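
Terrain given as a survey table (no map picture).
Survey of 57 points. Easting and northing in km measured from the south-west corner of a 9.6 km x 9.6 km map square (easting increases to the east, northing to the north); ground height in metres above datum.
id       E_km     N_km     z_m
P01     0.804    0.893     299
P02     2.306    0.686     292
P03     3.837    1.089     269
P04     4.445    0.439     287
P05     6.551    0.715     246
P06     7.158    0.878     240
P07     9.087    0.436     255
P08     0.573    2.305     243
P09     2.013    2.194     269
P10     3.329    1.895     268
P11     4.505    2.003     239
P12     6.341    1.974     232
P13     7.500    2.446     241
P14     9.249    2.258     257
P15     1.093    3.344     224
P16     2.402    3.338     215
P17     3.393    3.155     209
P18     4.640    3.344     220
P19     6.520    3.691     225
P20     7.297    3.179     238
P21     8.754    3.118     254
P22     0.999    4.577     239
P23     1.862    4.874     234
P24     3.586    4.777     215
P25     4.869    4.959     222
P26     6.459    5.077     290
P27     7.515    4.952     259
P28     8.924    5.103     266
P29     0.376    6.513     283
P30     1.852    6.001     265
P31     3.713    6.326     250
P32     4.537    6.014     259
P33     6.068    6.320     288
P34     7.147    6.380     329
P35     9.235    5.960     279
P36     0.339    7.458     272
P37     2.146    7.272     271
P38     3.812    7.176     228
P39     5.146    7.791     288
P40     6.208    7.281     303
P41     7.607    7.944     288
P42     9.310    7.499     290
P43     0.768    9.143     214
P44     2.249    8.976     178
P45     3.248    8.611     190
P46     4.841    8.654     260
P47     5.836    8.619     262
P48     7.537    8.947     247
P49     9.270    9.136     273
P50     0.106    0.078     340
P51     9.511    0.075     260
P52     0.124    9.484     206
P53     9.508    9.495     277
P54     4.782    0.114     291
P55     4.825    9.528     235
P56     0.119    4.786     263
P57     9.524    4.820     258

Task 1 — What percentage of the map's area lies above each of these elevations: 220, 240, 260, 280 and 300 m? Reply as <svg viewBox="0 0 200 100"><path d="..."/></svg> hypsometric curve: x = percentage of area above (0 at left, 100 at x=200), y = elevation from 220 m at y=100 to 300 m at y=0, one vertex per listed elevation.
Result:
<svg viewBox="0 0 200 100"><path d="M176 100l-38-25-58-25-38-25-28-25"/></svg>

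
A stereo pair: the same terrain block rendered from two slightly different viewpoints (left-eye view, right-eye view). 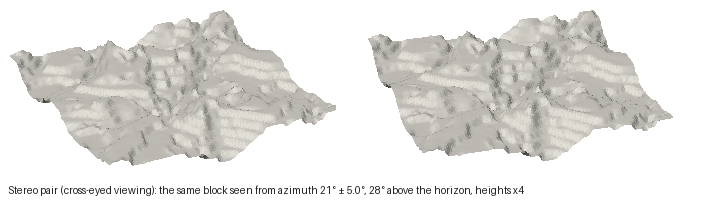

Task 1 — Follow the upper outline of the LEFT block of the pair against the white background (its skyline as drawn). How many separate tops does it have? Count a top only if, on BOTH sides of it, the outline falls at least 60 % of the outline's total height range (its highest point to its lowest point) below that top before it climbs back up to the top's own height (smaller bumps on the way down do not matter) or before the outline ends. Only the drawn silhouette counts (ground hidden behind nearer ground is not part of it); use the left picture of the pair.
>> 0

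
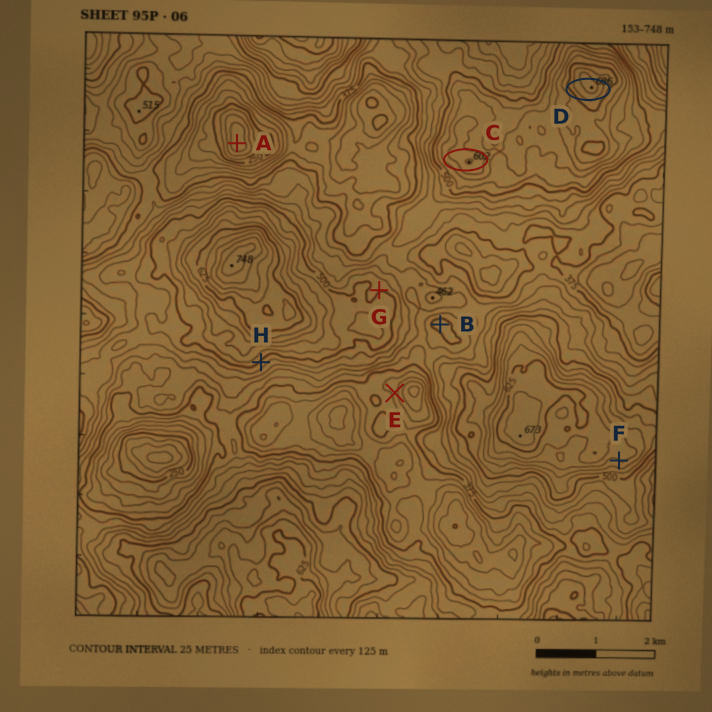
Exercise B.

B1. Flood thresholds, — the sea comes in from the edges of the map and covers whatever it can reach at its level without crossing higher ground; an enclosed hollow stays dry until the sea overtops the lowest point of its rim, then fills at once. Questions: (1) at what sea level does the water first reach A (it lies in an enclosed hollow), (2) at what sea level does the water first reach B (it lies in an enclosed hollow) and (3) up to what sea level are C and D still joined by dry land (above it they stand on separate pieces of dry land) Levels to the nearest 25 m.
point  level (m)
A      375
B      400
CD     550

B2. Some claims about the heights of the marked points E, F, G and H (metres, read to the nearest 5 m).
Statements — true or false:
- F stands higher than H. true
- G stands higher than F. false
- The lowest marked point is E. true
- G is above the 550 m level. false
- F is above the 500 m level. true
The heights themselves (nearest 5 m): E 340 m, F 575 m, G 500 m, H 490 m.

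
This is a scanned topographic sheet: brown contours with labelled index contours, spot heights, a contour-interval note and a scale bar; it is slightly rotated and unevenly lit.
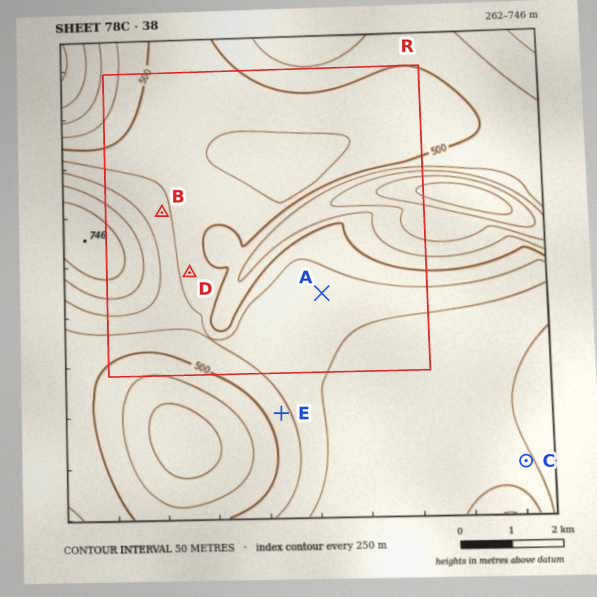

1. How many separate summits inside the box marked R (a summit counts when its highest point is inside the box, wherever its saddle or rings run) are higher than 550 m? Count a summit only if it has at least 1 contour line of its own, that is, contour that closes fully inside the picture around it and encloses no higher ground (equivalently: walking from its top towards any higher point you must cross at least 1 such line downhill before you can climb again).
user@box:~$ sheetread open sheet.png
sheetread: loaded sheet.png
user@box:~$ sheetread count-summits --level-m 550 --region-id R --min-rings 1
1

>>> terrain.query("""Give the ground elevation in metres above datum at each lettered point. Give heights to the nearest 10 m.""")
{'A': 570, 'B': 560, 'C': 640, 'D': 530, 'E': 530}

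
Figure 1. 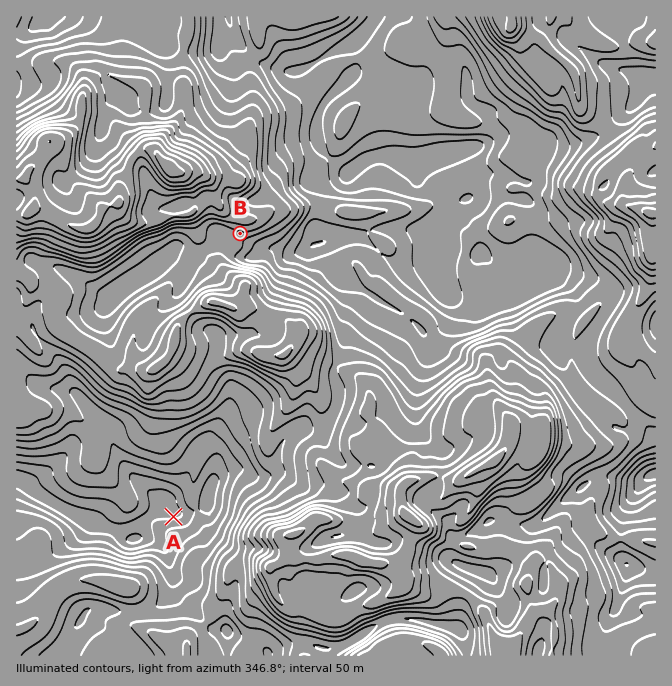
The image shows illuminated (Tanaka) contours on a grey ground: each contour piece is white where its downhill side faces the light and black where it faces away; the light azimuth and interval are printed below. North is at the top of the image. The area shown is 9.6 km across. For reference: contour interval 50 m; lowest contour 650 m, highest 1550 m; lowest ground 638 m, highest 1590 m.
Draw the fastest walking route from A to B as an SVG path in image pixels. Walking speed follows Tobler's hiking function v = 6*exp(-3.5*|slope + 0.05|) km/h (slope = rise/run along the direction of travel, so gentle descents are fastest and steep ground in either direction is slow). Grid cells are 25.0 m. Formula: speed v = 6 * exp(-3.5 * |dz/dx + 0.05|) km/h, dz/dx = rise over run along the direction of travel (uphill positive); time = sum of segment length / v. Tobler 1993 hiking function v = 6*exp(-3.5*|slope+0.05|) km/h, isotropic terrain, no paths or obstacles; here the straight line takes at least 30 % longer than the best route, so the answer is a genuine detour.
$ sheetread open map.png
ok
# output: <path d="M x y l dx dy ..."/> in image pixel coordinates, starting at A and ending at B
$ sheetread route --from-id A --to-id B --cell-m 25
<path d="M174 517l3-2 2-1 1-4 0-78 4-7 11-12 7-13 0-45-13-25 0-10 1-3 0-4-1-3 10-20 6-7 9-16 0-2 3-7 12-11 1-4 4-3 1-3 2-2 3-2"/>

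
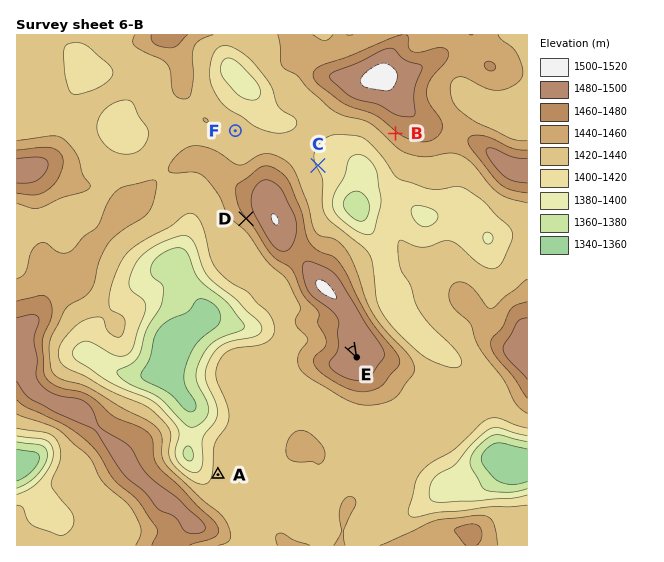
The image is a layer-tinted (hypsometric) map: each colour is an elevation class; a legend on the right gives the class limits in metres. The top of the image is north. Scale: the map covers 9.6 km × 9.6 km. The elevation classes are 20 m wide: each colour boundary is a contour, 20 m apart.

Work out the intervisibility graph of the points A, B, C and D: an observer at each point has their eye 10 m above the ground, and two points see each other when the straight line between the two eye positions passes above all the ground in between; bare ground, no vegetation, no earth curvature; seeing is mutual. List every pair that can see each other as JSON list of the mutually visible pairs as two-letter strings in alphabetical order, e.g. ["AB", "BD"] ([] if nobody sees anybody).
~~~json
["AD", "BC"]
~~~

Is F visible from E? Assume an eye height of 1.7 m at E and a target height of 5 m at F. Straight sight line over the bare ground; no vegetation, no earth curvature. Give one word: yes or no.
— no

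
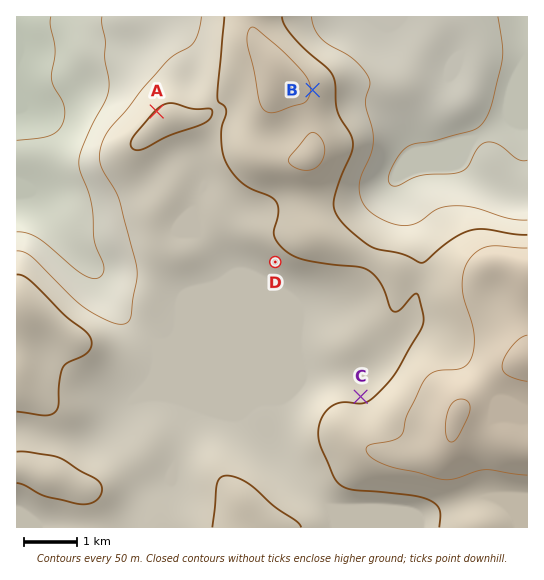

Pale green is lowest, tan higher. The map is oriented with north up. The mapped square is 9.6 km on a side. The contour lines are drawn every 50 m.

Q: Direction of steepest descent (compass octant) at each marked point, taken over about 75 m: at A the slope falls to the NW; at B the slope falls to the E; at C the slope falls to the N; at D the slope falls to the SW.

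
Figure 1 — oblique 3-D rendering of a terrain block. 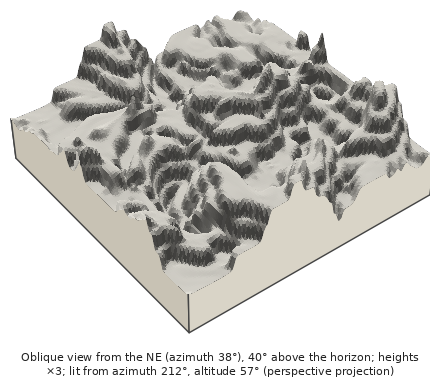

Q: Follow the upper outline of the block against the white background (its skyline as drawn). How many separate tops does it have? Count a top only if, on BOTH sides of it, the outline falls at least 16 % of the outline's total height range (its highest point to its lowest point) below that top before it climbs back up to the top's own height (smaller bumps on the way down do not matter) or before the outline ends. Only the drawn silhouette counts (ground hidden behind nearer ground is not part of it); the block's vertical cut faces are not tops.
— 2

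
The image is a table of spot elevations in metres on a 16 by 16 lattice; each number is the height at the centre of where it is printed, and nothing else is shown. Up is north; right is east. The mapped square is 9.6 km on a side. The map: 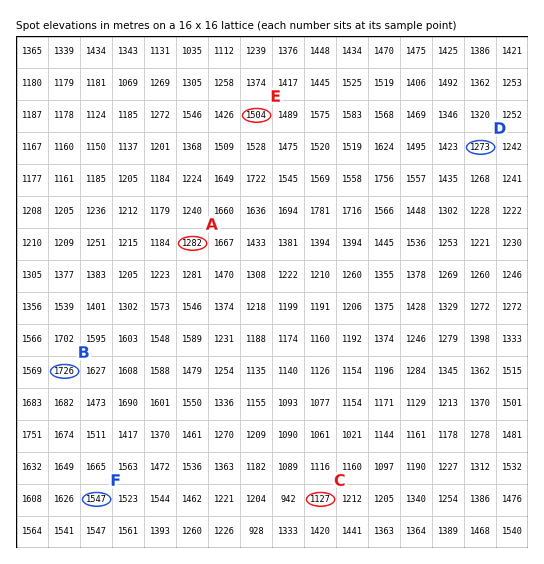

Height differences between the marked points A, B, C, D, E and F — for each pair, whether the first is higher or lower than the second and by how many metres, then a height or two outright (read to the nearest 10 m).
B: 600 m higher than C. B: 460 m higher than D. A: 450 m lower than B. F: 420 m higher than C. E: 370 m higher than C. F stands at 1550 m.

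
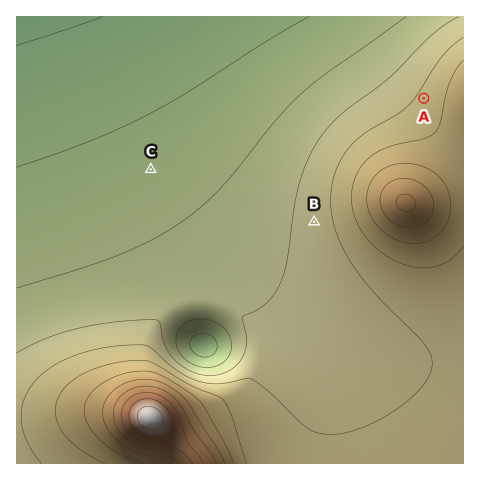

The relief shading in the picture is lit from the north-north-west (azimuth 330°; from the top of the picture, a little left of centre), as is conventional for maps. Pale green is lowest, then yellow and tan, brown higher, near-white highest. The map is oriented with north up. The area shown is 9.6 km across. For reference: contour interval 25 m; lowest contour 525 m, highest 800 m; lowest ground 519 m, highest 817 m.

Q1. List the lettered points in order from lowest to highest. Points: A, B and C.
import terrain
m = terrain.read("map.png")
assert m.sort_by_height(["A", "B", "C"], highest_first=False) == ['C', 'B', 'A']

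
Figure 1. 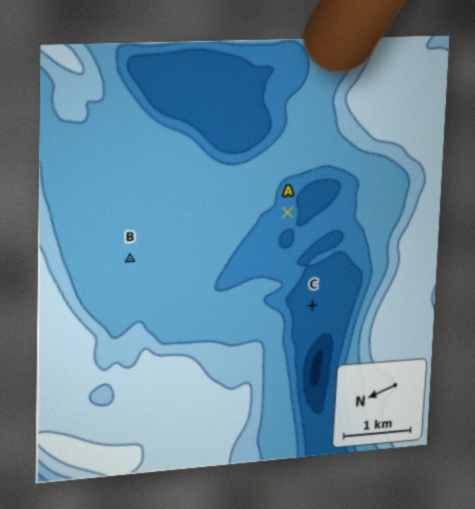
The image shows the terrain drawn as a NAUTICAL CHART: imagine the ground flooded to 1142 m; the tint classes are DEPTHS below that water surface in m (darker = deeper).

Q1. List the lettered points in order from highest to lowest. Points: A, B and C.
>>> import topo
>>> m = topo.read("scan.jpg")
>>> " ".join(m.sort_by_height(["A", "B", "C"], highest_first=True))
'B A C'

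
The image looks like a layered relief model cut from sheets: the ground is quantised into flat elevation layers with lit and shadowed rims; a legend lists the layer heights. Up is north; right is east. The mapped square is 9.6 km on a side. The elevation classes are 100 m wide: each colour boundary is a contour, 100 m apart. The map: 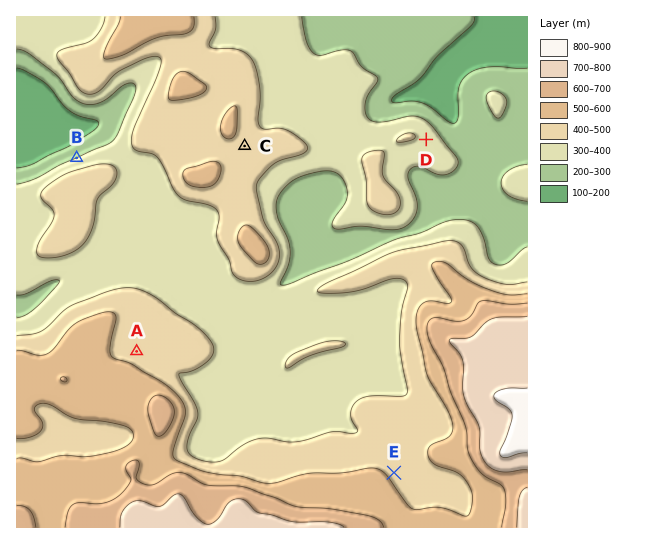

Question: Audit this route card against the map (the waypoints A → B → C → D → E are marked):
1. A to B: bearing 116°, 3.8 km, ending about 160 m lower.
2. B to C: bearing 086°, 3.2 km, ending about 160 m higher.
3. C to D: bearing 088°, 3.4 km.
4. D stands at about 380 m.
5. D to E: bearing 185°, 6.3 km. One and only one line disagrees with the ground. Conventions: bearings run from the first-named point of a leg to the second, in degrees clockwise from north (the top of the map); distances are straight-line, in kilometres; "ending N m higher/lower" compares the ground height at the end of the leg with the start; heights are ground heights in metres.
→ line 1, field bearing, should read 343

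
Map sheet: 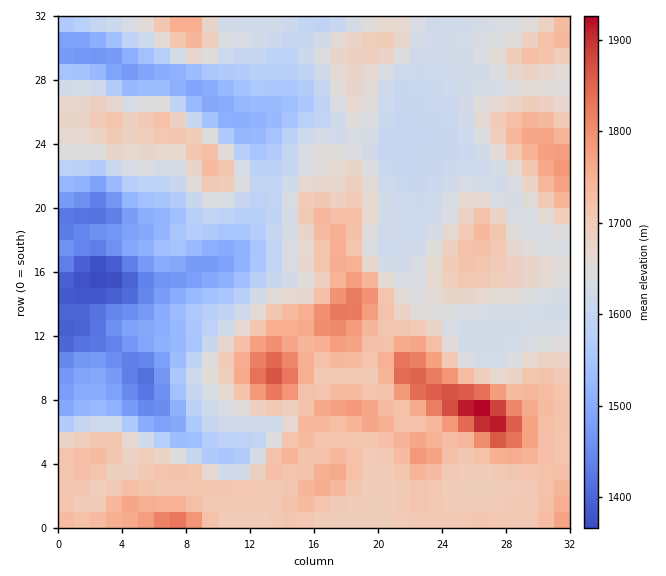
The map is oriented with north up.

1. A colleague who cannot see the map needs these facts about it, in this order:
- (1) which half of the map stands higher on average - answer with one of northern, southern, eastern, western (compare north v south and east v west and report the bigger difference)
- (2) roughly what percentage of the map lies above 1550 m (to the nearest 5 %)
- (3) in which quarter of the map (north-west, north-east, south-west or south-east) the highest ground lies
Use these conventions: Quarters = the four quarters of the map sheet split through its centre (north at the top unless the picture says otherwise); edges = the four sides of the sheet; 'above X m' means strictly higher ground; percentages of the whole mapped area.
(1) The eastern half stands higher on average than the western half.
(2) Ground above 1550 m makes up about 85 % of the sheet.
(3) Look to the south-east quarter for the highest ground.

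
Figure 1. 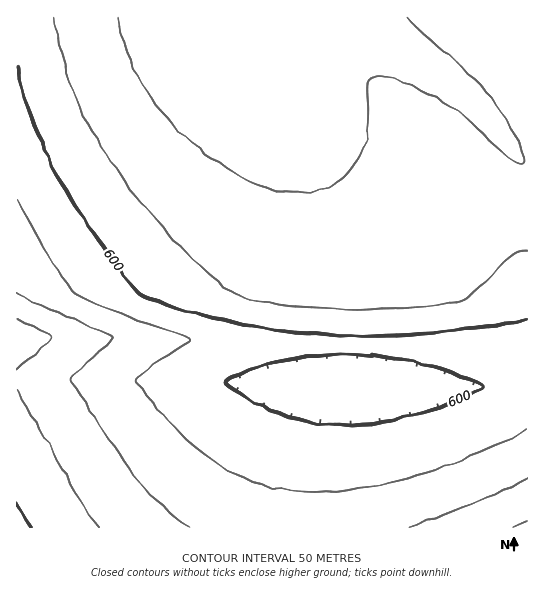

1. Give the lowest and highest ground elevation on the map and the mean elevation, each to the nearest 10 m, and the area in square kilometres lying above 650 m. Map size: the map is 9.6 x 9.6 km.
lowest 470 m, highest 810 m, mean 580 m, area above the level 19.9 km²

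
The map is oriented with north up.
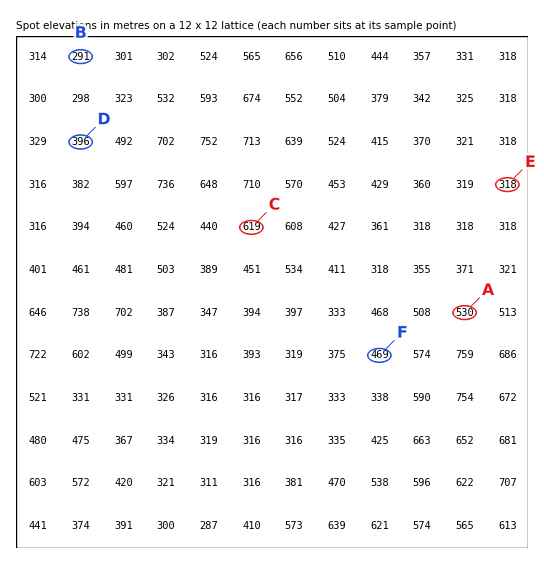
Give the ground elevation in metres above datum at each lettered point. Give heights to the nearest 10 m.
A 530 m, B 290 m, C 620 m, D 400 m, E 320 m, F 470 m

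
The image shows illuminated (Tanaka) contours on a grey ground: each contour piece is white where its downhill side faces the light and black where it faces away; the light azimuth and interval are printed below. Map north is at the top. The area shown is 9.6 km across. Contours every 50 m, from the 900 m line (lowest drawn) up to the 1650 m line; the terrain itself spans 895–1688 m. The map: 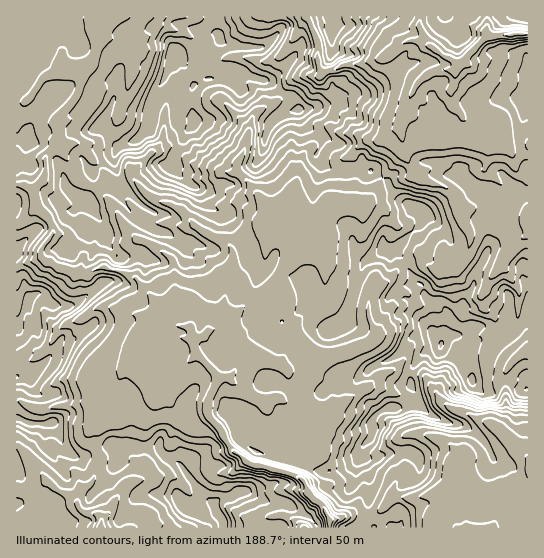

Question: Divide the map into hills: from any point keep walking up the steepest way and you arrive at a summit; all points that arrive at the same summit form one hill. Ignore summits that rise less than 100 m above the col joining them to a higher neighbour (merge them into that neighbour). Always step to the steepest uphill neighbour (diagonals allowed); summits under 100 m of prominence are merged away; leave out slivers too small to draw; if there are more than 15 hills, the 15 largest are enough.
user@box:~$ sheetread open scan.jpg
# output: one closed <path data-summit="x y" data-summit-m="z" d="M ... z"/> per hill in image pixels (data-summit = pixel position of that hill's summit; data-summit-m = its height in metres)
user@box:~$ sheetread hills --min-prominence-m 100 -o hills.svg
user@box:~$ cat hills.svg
<path data-summit="174 53" data-summit-m="1687" d="M486 16l-65 0-1 13 6 15-13-4-7 1-23 18-12 1-9 4-15 0-21 8-4 0-3-6-2-27-11-23-290 1 0 166 17 7 4 19 12 10 3 6 1 8-10 14-2 10 18 11 16 5 12 2 11-7 7-1 31 11 39 48-5 3-11 0-16 4-6 5 0 4 13 10 9 13 10 8 17-9 9-9 12 8 12 15-11 23 0 14 13 15 11 20 15 13 47 12 11 8 2 6 8-5 14 0 4-6-1-13-9-8-13-2-3-4 6-18-2-14-4-3-10-3-12-12-8-3 4-3 7-14 0-10-8-9 12-15 4-24 27-25 2-7 2-32-3-5-11-11-16 0 28-28 10-8 30-3 8-9 15-25 15-19 12 22 7 7 20 5 7 4 6 6 6 14 21-4 19 7 5 0 3-3 13 6 6-1 0-179-2-2-11 0-26 3-2-2z"/><path data-summit="441 345" data-summit-m="1555" d="M403 151l-15 19-15 25-8 9-32 4-36 35 16 0 11 11 3 5-2 32-2 7-27 25-4 24-12 15 8 9 0 10-7 14-4 3 8 3 12 12 10 3 4 3 2 14-6 18 3 4 13 2 9 8 0 16-3 3-14 0-7 6 0 3 16 14 6 13 24-7 12 3 12-3 15-16 0-10 11-16 3-14 0-22 12-2 20 6 12 6 5 6 3 6 0 24 8 28 0 18 26 1 7-17 10-11 8-4 10-1 0-280-19-6-3 3-5 0-19-7-21 4-6-14-6-6-7-4-20-5-7-7z"/><path data-summit="223 523" data-summit-m="1430" d="M137 340l-24 51-4 18-9 6-8 11 7 35-4 16-8 9 14 16 1 26 156 0 4-9 16-4 8 1 11 5 6 7 4 0 20-14-3-7-16-14-3-10-6-6-17-6-32-7-18-14-11-20-13-15 0-14 11-23-20-22-4-1-9 9-17 9z"/><path data-summit="31 297" data-summit-m="1559" d="M19 184l-3 1 0 260 11 9 22 29 28 18 3-10 12-9 7-21-7-35 8-11 9-6 4-18 22-49 8-9 16-4 11 0 5-3-40-49-30-10-7 1-11 7-5 0-23-7-13-7-5-4 0-7 12-17-1-8-3-6-12-10-4-19z"/><path data-summit="331 31" data-summit-m="1439" d="M419 16l-112 0 0 2 10 21 2 27 3 6 4 0 21-8 15 0 9-4 12-1 23-18 7-1 13 4-6-15z"/><path data-summit="526 17" data-summit-m="1124" d="M527 16l-40 0 0 18 2 2 26-3 12 2z"/>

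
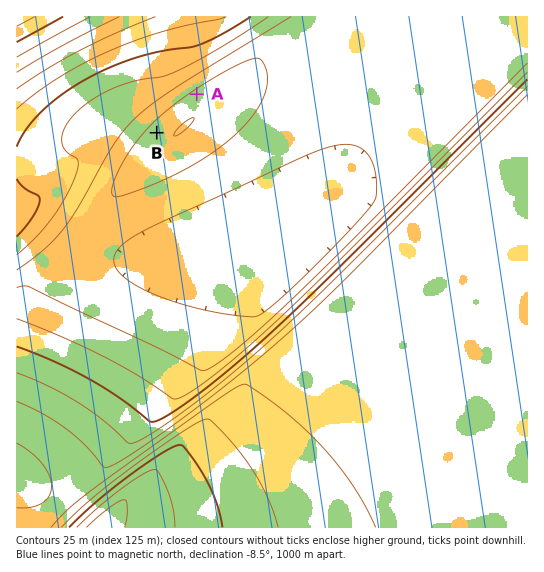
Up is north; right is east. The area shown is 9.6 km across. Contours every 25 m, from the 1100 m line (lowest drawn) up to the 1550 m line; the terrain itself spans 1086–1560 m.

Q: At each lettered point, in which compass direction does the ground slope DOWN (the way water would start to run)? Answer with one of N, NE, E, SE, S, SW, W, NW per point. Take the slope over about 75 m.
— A NW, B NW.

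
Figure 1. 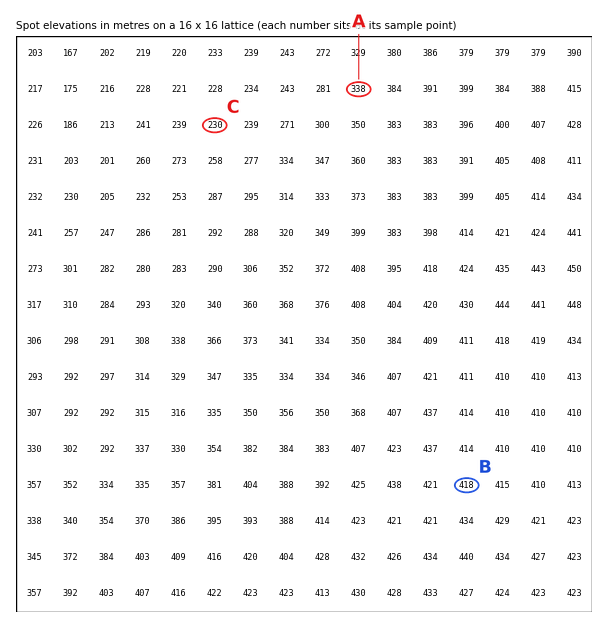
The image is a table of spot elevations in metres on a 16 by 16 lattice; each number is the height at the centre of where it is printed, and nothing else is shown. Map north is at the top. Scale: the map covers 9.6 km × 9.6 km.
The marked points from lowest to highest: C A B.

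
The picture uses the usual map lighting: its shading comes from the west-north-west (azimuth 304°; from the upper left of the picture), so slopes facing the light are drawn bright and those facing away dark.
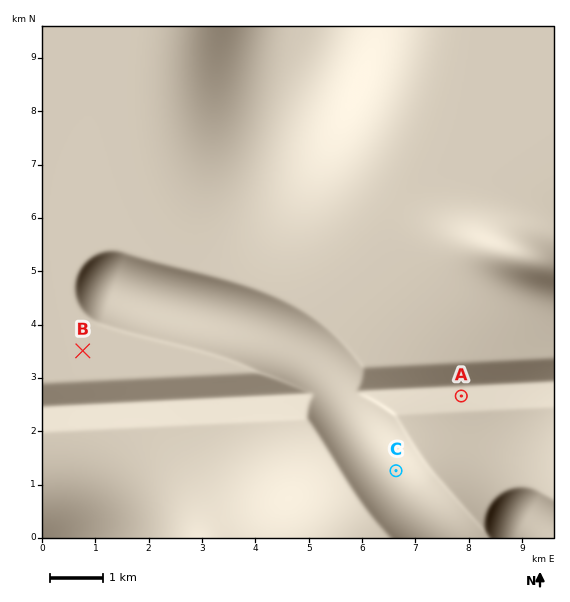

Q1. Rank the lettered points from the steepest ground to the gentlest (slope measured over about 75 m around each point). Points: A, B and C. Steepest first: A C B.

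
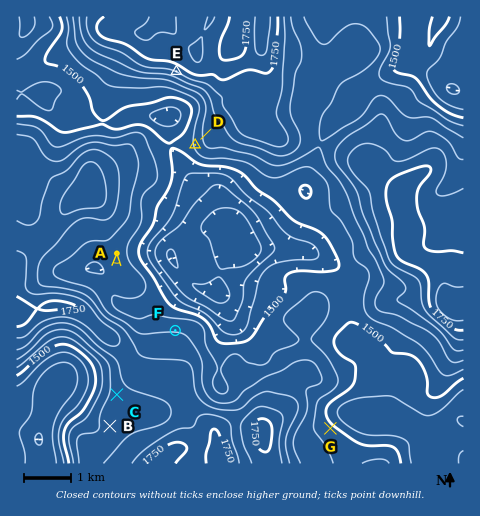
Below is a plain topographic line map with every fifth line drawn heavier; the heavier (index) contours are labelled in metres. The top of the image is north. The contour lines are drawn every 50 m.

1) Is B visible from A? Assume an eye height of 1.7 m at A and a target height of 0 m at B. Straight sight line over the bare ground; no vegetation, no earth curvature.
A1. no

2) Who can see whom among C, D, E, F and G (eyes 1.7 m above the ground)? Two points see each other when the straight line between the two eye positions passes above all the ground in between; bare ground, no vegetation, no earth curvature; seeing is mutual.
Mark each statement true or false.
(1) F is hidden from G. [true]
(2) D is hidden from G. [true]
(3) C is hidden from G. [true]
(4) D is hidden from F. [false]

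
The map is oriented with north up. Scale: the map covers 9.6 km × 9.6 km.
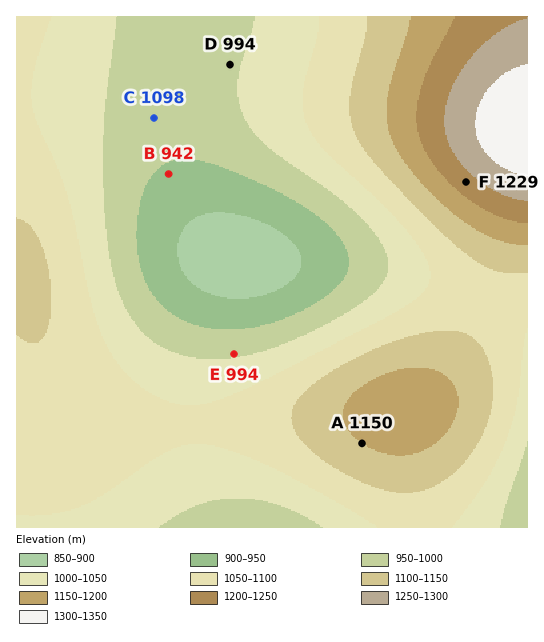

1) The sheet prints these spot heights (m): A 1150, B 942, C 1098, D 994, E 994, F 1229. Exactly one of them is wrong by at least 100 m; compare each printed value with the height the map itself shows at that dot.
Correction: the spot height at C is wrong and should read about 973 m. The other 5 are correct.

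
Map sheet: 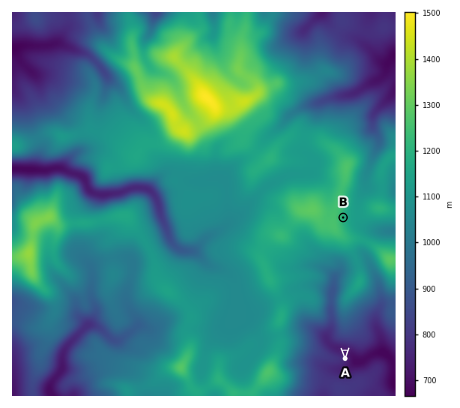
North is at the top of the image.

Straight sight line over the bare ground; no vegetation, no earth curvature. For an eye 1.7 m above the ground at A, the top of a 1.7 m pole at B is hidden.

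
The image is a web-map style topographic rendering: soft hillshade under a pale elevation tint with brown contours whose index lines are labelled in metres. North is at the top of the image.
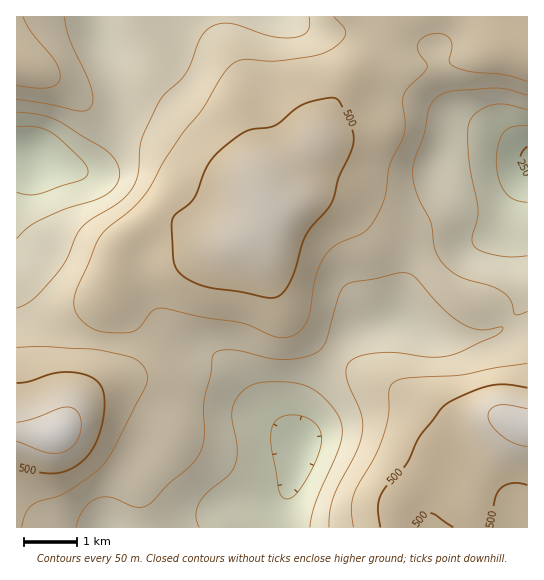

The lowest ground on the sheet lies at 240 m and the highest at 570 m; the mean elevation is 430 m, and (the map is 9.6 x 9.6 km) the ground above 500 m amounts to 15.8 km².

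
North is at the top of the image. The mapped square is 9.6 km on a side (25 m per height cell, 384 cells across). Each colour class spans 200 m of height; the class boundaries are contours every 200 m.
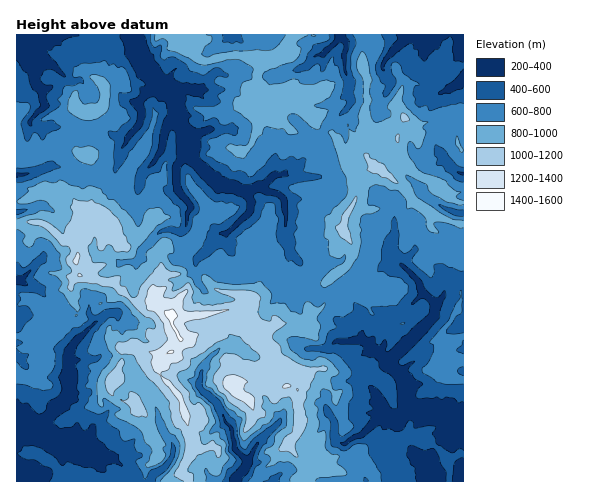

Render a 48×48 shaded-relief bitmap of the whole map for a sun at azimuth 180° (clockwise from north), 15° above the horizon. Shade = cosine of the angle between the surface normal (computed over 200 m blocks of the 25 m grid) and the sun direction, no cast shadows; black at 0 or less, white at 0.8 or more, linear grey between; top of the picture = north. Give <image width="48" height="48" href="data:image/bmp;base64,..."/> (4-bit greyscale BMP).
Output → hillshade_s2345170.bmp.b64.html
<image width="48" height="48" href="data:image/bmp;base64,Qk32BAAAAAAAAHYAAAAoAAAAMAAAADAAAAABAAQAAAAAAIAEAAATCwAAEwsAABAAAAAAAAAAAAAAABEREQAiIiIAMzMzAERERABVVVUAZmZmAHd3dwCIiIgAmZmZAKqqqgC7u7sAzMzMAN3d3QDu7u4A////AHiGQQAAIGzwBTKdvgCfgVztt2siREM3ZnmHIAAAAmf7AGasuyBO2IeYZpcTRDJYZ2hzAAAkRmSNIIrKYcAZ/nIwAFETREeXNiEAESWJq4hzglhSAPkBnFMgAAA0VoqTAQADd2iJrLqgyXQACv8gApYQJwABJYdSIERGvKqJu9xR3JZwCJ/zALcSvXEAACATQ3ilOLzZrNs4m3dgal/tImQQtFcQIAABRprYAEntqqYrZwAA/rp95UIotEVWpBRFeby8kAKe2FJalgAN3sNu+3V9l3VapHzczMy9pDRLxiKbsACN3FOq3GirFESbVGje7bqXRUQ0djXLUAOpcgJTRCmpI0i1BYitykRWVUIABVjMV50RAAASAAKIU1lQCYmahhNYdlMABHiL3a1gAAA0IAAAABAAOII0RlZVV0VjR6gRm77iAARWAAAAAAAHgTQiRIdmnEJ4UDAAGsvLRHhzAFpQABOKxQEzNDVWzcAEAAABRTR7u5h0XO+5l1nLzWACEhIzffwAAAInoiaYiZklmoZIq7u6i8YAMkM0SMvAAou6czZ5qpYAAAFImqqHQowgSIdTNofe26rXAQAAA0MgAABJmJl3hQRhFkICa5qd/3NAADAAAAAwASAmZ4iJqlCnFAAla9/+yAAAAABBAAABAhFYiIdlVkXaVBGZVN/YIQAAIAAQAAABMxImuoYhAByphfkTRZYwAAAAAAAAAAATMiMQWYZBAK15qO4wNGIDVmAAAAABEkVEMEVUV6djKqh6q5zJpTJIzrUBVGcAAlVDEmZoqpdlfXWap2ndyFWat1oAAFhgAURDBVVnrFVniIeZZKvtU1d2YQagAAaGUAJEFEVWhyVYhoiHaiRyABh1IACalwOMxQA0QkVCI0aJiIiXQAAAIgViAAAGYwCIqzAjJEUwA4ioh6pQAIUlhgAAAAAAAFUwAkEAFUUwAJZFhpIEq3mZUQAAARAQALcAAAIAmFRBAFVHyzBttgAAAAAAA0AjFKAABLohcxEjNEe+6CmkAAAAAAIiA2ICRQAJ3v/XECRFaFvuYXcAAOxgBImGIGoAYgC+7+zMqHeHdjmTB0AAC83MiZh2QCqAUwXN3Lqs3JZnciMARwQhvSAnhkIjQAWRFDRnhFmbrLhnYjAUlGlquBAAEgERRgBmA1MAAAeZq5mXMxFWh6iJdCAAEjVWm0BHA4wwADabqGmVAxYRKJSYUlQEeKq7u4ApM4zs3JirhYqEADQABhAnQkoAOKZ5URMkRXVnfLqoeJZEQAMQMAAAAAQwAjAGMFQAJjAABGUleHeHUANAAAAAAAAUEAA1WqYARgADMRAAJER4UTRQAjVSABBXAAZxOEMlnLyEIgEQAAABQ1YgACRoYCBSAzQAAABKuu/4YyRVIAAABIYAcAAUdwIgVyAAAAON3N7u2oiauVAABGNDAAAiNRRGYhAAIAWq/9pnZkM0m6cAAgB5ABESQTRDAAAAMDbLzqhQAAAAE2vYAgBIMAESQ0UgAAAAEEa+maqVAAQxAl39BDAVkAERNA=="/>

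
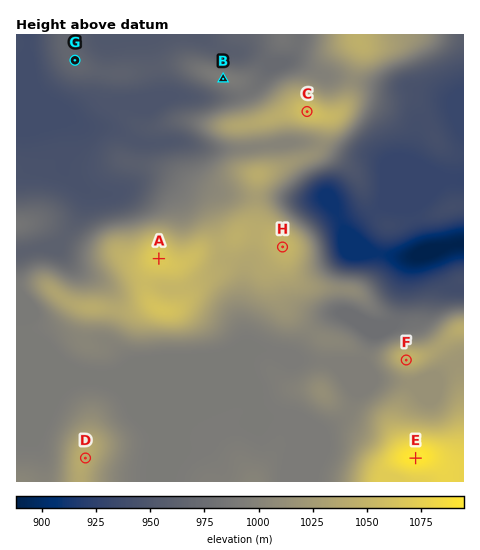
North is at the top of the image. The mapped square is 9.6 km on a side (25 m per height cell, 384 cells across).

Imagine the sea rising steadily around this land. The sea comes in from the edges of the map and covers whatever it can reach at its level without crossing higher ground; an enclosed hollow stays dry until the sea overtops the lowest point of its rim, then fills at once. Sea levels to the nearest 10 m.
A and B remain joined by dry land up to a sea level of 980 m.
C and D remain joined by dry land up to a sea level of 990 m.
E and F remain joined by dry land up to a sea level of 1020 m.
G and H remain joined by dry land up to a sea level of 960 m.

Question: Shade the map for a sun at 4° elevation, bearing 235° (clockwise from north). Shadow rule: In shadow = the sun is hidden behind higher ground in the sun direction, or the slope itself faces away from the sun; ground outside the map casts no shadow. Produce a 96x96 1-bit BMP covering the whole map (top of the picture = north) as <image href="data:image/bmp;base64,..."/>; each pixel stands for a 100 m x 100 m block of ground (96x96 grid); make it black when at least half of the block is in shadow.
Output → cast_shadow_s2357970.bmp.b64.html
<image width="96" height="96" href="data:image/bmp;base64,Qk2+BAAAAAAAAD4AAAAoAAAAYAAAAGAAAAABAAEAAAAAAIAEAAATCwAAEwsAAAIAAAAAAAAA////AAAAAAAAAAAAAAAAAAAAAAAAAAAAAAAAAAAAAAAAAAAAAAAAAAAAAAAAAAAAAAAAAAAAAAAAAAAAAAAAAAAAAAAAAAAAAAAAAAAAAAAAAAAAAAAAAAAAAAAAAAAAAAAAAAAAAAAAAAAAAAAAAAAAAAAAAAAAAAAAAAAAAAAAAAAAAAAAAAAAAAAAAAAAAAAAAAAAAAAAAAAAAAAAAAAAAAAAAAAAAAAAAAAAAAAAAAAAAAAAAAAAAAAAAAAAAAAAAAAAAAAAAAAAAAAAAAAAAAAAAAAAAAAAAAAAAAAAAAAAAAAAAAAAAAAAAAAAAAAAAAAAAAAAAAAAAAAAAAAAAAAAAAAAAAAAAAAAAAAAAAAAAAAAAAAAAAAAAAAAAAAAAAAAAAAAAAAAAAAAAAAAAAAAAAAAAAAAAAAAAAAAAAAAAAAAAAAAAAAAAAAAAAAAAAAAAAAAAAAAAAAAAAAAHgAAAAAAAAAAAAAAHwAAAAAAAAAAAAAAHwAAAAAAAAAAAADgDwAAAAAAAAAAAAHAAAAAAAAAAAAAAAAAAAAAAAAAAAAAAAAAAAAAAAAAAAAAAAAAAAMAAAAAAAAAAAAAAAMAAAAAAAAAAAADwAcAAAAAAAAAAAAH4AMAAAAAAAAAAAAP4AAAGAAAAAAAAAAf8AAAfAAAAAAAAAB/8AAA/AAAAAAAAB//+AAB/AAAAAAAAH//+AAD/AAAAAAAAf///AAD/AAAAAAAAf///gAD+AAAAAAAAf///gAD8AAAAAAAA////wAAAAAAAAAAA////wAAAAAAAAAAA////wAAAAAAwAAAB//8HgAAAAAB4AAAD//4AAAAAAAB8AAAH//wAAAAAAAD8AAAP//gAAAAAAID+AAAf//AAAAAAAAB8AAA///AAAAAAAAAAAAB///AAAAAAAAAAAAD///AAAAAAAAAAAAD///AAAAAAAAAAAAH//+AAAAAAAAAAAAD//+AAAAAAAAAAAAB//8AAAAAAAAAAAAAf/4AAAAAAAAAAAAAD/wAAAAAAAAAAAAAA/gAAAAAAAAAAAAAAAAAAAAAAAAAAAAAAAAAAAAAAAAAAAAAAAAAAAAAAAAAAAAAAAAAAAAAAAAAAAAAAAAAAAAAAAAAAAAAAAAAAAAAAAAAAAAAAAAAAAAAAAAAAAAAAAAAAAAAAAAAAAAAAAAAAAAAAAAAAAAAAAAAAAAAAAAAAAAAAAAAAAAAAAAAAAAAAAAAAAAAAAAAAAAAAAAAAAAAAAAAAAAAAADAAAAAAAAAAAAAAADgAAAAAAAAAAAAAODwAAAAAAAAAAAAAfD4AAAAAAAAAAAAA/D8AAAAAAAAAAAAB/h+AAAAAAAAAAAAB/g/AAAAAAAAAAAAB/AHgAAAAAAAAAAAAeAAAAAAAAAAAAAAAAAAAAAAAAAAAAAAAAAAAAAAAAAAABwAAAAAAAAAAAAAAAAAAAAAAAAAAAAAAAAAAAAAAAAAAAAAAAAAAAAAAAAAAAAAAAAAAAAAAAAAAAAAAAAAAAAAAAAAAAAAAAAAAAAAAAA="/>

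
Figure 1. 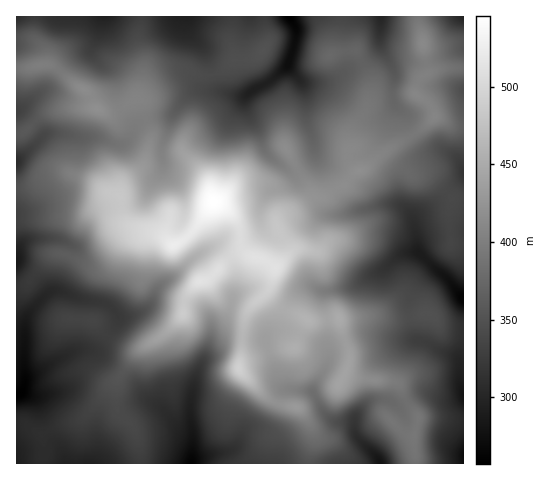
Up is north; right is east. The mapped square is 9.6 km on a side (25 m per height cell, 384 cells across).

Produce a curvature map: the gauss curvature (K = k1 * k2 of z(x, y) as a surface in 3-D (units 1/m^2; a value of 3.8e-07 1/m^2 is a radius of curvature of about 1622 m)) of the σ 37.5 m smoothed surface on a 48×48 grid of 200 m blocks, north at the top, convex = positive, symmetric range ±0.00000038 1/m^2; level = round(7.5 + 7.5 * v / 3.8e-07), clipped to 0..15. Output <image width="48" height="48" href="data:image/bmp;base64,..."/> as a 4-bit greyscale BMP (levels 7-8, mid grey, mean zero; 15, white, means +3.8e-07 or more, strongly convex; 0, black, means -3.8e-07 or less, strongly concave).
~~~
<image width="48" height="48" href="data:image/bmp;base64,Qk32BAAAAAAAAHYAAAAoAAAAMAAAADAAAAABAAQAAAAAAIAEAAATCwAAEwsAABAAAAAAAAAAAAAAABEREQAiIiIAMzMzAERERABVVVUAZmZmAHd3dwCIiIgAmZmZAKqqqgC7u7sAzMzMAN3d3QDu7u4A////AHiId3h4iHiHd5hnh3eHeHZ4h4l+eKx2d4d4d3h4iIiHh3d3eHeIiHiIdXeYZ3eId4d3iHiIh4iHd3eIh3iHd3eIp4Z3d4aZd4iHeIh3h4h3d3iIh3d3iHd2h2h3d3aYeIh3eIh3h4h3d3eIh4h3h1V5V3d5h3p2eJh3iHd3h3h3d3eId3d3eceTKfeqeI52eIeId3d3d3iIiHeHeId0WvY2qHVWh1d4d5d4eId3d4h3h4h2WIZXhklc6ml2hml3eHiIh4eIiId4d4h1N4h4h2pLqFOnaXh3iIh4iHd4dnd4d3hjf8iId5hHeHWIeHeId3d3eId4c2d3d2h0n5d4d3h4eHiIh3iId3eHeHeIhoh3iHrZpodmeId3iJiHeIh3eHeIiId4Zr2YeIh3gUh3iZeId4d4iId2d4h3h4h3ZnmXeHhXdUiId2eIdIh4iJh4h4iIiHeHeHd0J3lXd2iIeHh3h4h4d3d4d4eIiHiIiIiHXtiId3iHd4p1uleId3iJc3d4iHeHd3e6eoeXVpeHd4hm2FeId3iIdnd3d4d4mHeIhyeGeImHV3d3l3d3aHiIj4iIiHd4h4tzWEeGqnd4eHeiKpeId3eYZ3h4iHiXd3h5yq+Xh3d2eIh4eIiIeId2Z3Znh3h3d3d3pEpZdnd5uJh4eImIiIiIiZV4d3d3d4eGcBZ5Zoh3poiId4h3Z4ZXeJipl3Znh4lm+4mHZ3iHdVWZd4d3d4h6mJZ3d6p4iIhV2niHh2eIiJZ3eYeId4d4iIh3iIiJiIh3d2Z3l3eHdnh5mXd3d3d3d2d4dXdoiHh3eXZ4hWd4h3hnh2Z4d3d3d3d4dnlnd2dnh4aIeHh5h4eHd4eId4d4iIiHh3mHdml51kiIiHhpiYd4d5dniIh3iHh3iIeIiHmHlVmYl4eHeGZ4d4h4mHd3iGiHiJipiYiGepi4iYiHaIh3eId4Z5h3eEiHeEbIineIiYfYeXdod3d3d3h4Z5iHd5iHeVZ3iVZ3iHOIeXdnd2eHd4mId4iIiKeId4h3eGeIh1RneHiYd3iHd3d3d3d4d1V3d4h2eYd3emd4h3d3mIiHiId4h4d4eKd3d3h2aIeHand4mHZJuXeIiIh3h3eZd5mKZ3iId3eHWIh4mHiYmHd4iHd4h2Z4h4dXd3iHeIdniJl4h3iHd3eIiHd3eIeYdodoh4iYd4d3l3d3d3d3d3eIh3d3h4iJiHd4iIeId3iId2d4h4eYd3d3h3iHh4Z4d3eIh3d3d4iIh4d3ZriHiHd3eIiIWMiHiHeKl6p2Z4iId3d3d4l4qblnd4iIaHd3h4iHVneId3d3h3d3iHhjU0dmeHeImYiHeImHZniJh4iHd4d3iHinm2qYeHeHd3eIaoiIh4mId4iHd4d3iHiad3mah3Z2d3Znd4d3h3h4iHeIiHiHeHeJhnmYd5iGh4uHiIiHd3d4h3Z4iIeIiHeL0WiId4iYh4qXZ3mIl3eIh4h4iHeIh3h4svNnd3eId3iHd4RYiHd3d3d4h3d3d3dztnh3d3Z3eJd4mQ=="/>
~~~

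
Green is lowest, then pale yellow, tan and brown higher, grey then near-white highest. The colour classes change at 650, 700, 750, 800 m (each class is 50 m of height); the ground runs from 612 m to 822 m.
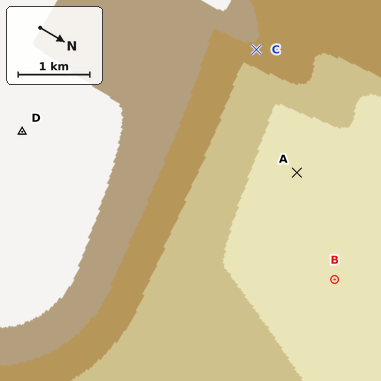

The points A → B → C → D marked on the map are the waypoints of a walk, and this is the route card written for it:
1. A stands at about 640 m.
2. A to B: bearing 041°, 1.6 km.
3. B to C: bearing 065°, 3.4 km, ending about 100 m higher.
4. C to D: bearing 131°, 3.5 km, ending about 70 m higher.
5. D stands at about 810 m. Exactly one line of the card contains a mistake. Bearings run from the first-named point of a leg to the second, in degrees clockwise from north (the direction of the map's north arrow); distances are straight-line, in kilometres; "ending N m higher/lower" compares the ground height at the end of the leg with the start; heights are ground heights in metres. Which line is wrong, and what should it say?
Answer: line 3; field bearing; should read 221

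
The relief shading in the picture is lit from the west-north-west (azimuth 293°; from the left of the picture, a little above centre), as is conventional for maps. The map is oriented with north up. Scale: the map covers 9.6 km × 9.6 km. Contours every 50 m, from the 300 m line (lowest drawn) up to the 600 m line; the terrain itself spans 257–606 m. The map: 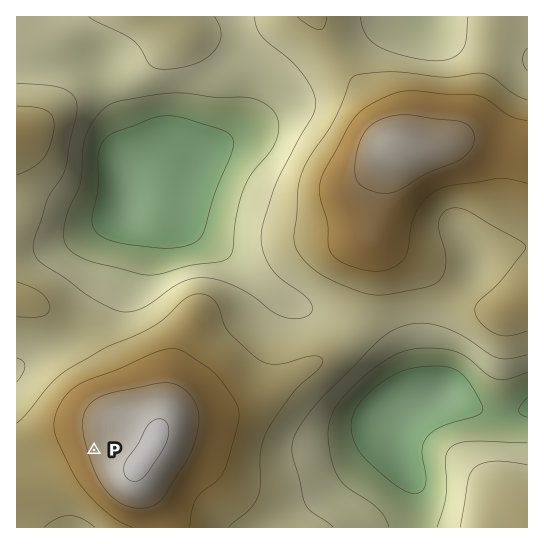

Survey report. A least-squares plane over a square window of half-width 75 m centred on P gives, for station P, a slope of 5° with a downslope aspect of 258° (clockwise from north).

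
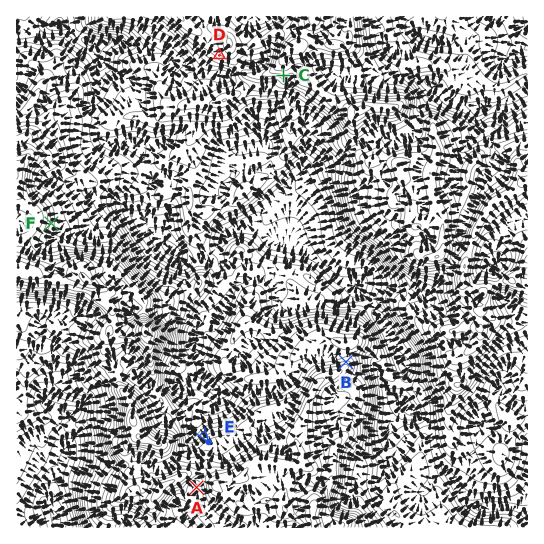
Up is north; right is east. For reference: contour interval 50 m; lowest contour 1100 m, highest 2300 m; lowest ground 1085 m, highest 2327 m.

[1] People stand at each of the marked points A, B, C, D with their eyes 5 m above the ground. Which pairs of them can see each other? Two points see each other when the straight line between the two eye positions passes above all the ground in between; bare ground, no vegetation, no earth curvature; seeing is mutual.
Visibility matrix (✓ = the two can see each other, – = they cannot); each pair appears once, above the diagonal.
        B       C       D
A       –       –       –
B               ✓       ✓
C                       –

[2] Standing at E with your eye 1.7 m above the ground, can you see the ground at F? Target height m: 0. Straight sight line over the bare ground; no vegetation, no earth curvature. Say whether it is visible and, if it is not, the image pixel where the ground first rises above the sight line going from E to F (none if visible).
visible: false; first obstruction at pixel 157 370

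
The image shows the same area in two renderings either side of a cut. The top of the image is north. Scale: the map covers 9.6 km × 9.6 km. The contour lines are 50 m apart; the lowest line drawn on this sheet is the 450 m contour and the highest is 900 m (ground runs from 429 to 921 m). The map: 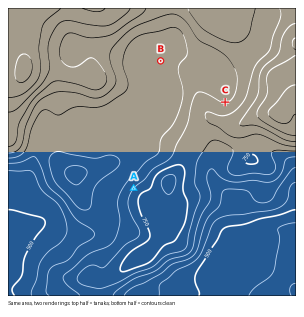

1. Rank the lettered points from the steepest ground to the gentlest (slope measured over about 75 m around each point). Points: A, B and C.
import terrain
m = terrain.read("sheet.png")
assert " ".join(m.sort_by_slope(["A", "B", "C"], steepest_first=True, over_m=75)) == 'A C B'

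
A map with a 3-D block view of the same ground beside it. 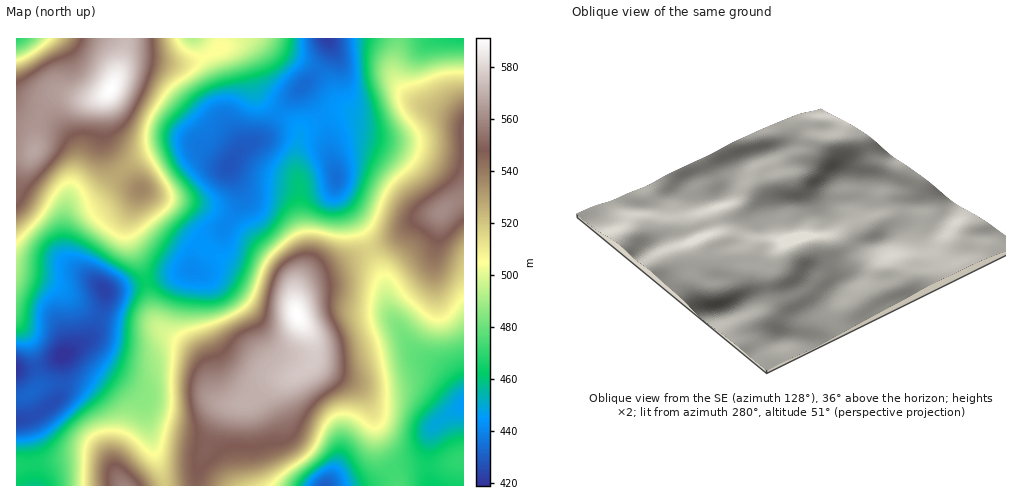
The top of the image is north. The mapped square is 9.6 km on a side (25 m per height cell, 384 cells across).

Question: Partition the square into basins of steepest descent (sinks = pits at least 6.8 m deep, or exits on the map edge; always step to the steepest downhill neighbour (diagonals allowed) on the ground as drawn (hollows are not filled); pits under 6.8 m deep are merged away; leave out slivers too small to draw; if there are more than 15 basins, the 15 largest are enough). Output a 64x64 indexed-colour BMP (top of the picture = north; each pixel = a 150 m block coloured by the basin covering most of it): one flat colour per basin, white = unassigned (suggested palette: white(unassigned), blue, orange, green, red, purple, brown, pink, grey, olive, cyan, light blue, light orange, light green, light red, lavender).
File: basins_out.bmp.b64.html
<image width="64" height="64" href="data:image/bmp;base64,Qk12CAAAAAAAAHYAAAAoAAAAQAAAAEAAAAABAAQAAAAAAAAIAAATCwAAEwsAABAAAAAAAAAA////ALR3HwAOf/8ALKAsACgn1gC9Z5QAS1aMAMJ34wB/f38AIr28AM++FwDox64AeLv/AIrfmACWmP8A1bDFABERERERERERERERERFmZmZmZmZmZmZmZmZmZjMzMzMzEREREREREREREREREWZmZmZmZmZmZmZmZmZmMzMzMzMRERERERERERERERERZmZmZmZmZmZmZmZmZmYzMzMzMxERERERERERERERERFmZmZmZmZmZmZmZmZmYzMzMzMzERERERERERERERERERZmZmZmZmZmZmZmZmYzMzMzMzMRERERERERERERERERFmZmZmZmZmZmZmZmZjMzMzMzMxERERERERERERERERERZmZmZmZmZmZmZmZmMzMzMzMzERERERERERERERERERFmZmZmZmZmZmZmZmYzMzMzMzMREREREREREREREREREWZmZmZmZmZmZmZmYzMzMzMzMxERERERERERERERERERFmZmZmZmZmZmZmZjMzMzMzMzEREREREREREREREREREWZmZmZmZmZmZmZmMzMzMzMzMRERERERERERERERERERFmZmZmZmZmZmZmYzMzMzMzMxERERERERERERERERERFEREZmZmZmZmZmYzMzMzMzMzqhERERERERERERERERFERERGZmZmZmZmYzMzMzMzMzOqoREREREREREREREREURERERmZmZmZmYzMzMzMzMzM6qhERERERERERERERERRERERERGZmZmMzMzMzMzMzMzqqERERERERERERERERRERERERERGZjMzMzMzMzMzMzOqoRERERERERERERERFERERERERERjMzMzMzMzMzMzM6qhERERERERERERERFEREREREREREMzMzMzMzMzMzMzqhERERERERERERERFEREREREREREQzMzMzMzMzMzMzOqERERERERERERERFEREREREREREQzMzMzMzMzMzMzM6ERERERERERERERRERERERERERERDMzMzMzMzMzMzMzoRERERERERERERRERERERERERERDMzMzMzMzMzMzMzMRERERERERERERREREREREREREREMzMzMzMzMzMzMzMxERERERERERERFEREREREREREREMzMzMzMzMzMzMzMzERERERERERERFEREREREREREREQzMzMzMzMzMzMzMzMREREREREREREURERERERERERERDMzMzMzMzMzMzMzMxERERERERERERRERERERERERERCMzMzMzMzMzMzMzMzERERERERERERFEREREREREREREJTMzMzMzMzMzMzMzMRERERERERERFEREREREREREQiIlUzMzMzMzMzMzMzMxEREREREREREURERERERERCIiIiJVMzMzMzMzMzMzMzERERERERERERREREREREQiIiIiIlVVUzMzMzMzMzMzMRERERERERERREREREREIiIiIiIiVVVVUzMzMzMzMzMxERERERERERFEREREREIiIiIiIiIlVVVVUzMzMzMzMzEREREREREREUREREREIiIiIiIiIlVVVVVVUzMzMzMzMREREREREREURERERCIiIiIiIiIiVVVVVVVVUzMzMzMxERERERERERRERERCIiIiIiIiIiJVVVVVVVVVMzMzMzERERERERERFERERCIiIiIiIiIiIlVVVVVVVVVVMzMzMREREREREREURERCIiIiIiIiIiIiVVVVVVVVVVVVMzMxERERERERERFERCIiIiIiIiIiIiJVVVVVVVVVVVVVMzEREREREREREURCIiIiIiIiIiIiIlVVVVVVVVVVVVVVMRERERERERERRCIiIiIiIiIiIiIiVVVVVVVVVVVVVVVRERERERERERESIiIiIiIiIiIiIiJVVVVVVVVVVVVVVVEREREREREREiIiIiIiIiIiIiIiJVVVVVVVVVVVVVVVUREREREREREiIiIiIiIiIiIiIiIlVVVVVVVVVVVVVVVREREREREREiIiIiIiIiIiIiIiIiVVVVVVVVVVVVVVVVERERERERESIiIiIiIiIiIiIiIiJVVVVVVVVVVVVVVVURERERERESIiIiIiIiIiIiIiIiIlVVVVVVVVVVVVVVVXdxERERERIiIiIiIiIiIiIiIiIiVVVVVVVVVVVVVVVVd3EREREREiIiIiIiIiIiIiIiIiJVVVVVVVVVVVVVVVV3cRERERESIiIiIiIiIiIiIiIiIiVVVVVVVVVVVVVVVXdxERERERIiIiIiIiIiIiIiIiIiRFVVVVVVVVVVVVVVd3EREREREiIiIiIiIiIiIiIiIiRERFVVVVVVVVVVVVh3dxERERESIiIiIiIiIiIiIiIkREREREREREVVVVVYiHd3ERERERIiIiIiIiIiIiIiIkRERERERERERERViIiId3dxEXdxEiIiIiIiIiIiIiIkRERERERERERERIiIiIh3d3d3d3dyIiIiIiIiIiIiIkRERERERERERERIiIiIiHd3d3d3d3ciIiIiIiIiIiIiREREREREREREREiIiIiId3d3d3d3dyIiIiIiIiIiIiJEREREREREREREiIiIiIh3d3d3d3d3ciIiIiIiIiIiJERERERERERERESIiIiIiHd3d3d3d3d5IiIpmZIiIiIkRERERERERERERIiIiIiId3d3d3d3d3mZmZmZmZIiIiREREREREREREREiIiIiIh3d3d3d3d3d5mZmZmZmZIiRERERERERERERESIiIiIiHd3d3d3d3d3mZmZmZmZlEREREREREREREREREiIiIiI"/>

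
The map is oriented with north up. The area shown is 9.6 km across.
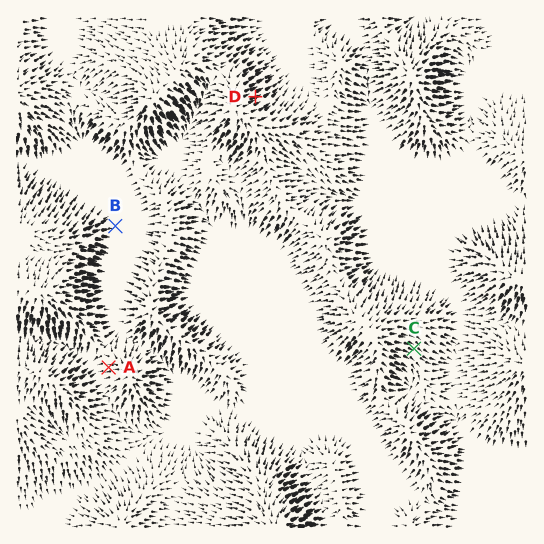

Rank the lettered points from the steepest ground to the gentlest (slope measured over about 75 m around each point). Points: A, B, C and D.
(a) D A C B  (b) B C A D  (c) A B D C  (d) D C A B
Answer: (a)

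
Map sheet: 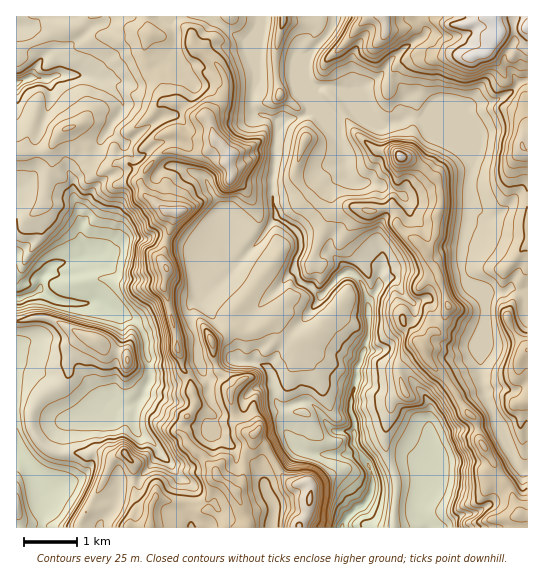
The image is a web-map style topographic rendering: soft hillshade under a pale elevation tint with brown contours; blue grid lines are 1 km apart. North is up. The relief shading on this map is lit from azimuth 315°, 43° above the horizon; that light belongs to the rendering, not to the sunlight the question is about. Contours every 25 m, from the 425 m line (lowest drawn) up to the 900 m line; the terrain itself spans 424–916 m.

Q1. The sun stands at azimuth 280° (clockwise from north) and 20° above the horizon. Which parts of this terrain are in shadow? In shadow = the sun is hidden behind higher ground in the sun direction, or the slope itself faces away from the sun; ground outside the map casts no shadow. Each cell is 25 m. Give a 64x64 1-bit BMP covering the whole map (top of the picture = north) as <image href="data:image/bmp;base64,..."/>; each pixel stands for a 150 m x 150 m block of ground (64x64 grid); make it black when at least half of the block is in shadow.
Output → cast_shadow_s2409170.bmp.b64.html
<image width="64" height="64" href="data:image/bmp;base64,Qk0+AgAAAAAAAD4AAAAoAAAAQAAAAEAAAAABAAEAAAAAAAACAAATCwAAEwsAAAIAAAAAAAAA////AAAAAAAAAAAAB+AAAAAAAAAH8AAAAAAAAAfwAACAAAAAB/gAAAAAAAAH+AAAAAAAAAf4AAAAAAAAB4gAAAAAAABAEAAEAACAAHAAAAwAAgAA8AAAGAAAAADgQAAYAAAAAeAAABAAAAAB4AAAMAAAAAHAQAAwAAAAA4BAAAAAAAADgEAAAAAAAAMAQAAAAAAAAQBAAAAAAAADAGAAAAAAAAIAYAAAAAOAAAAgAAAAA4RgACAAAAADBGAAAAAAAAEMQAAQAAAAAAwAABAAAAAADAAAEAAAAAAMAAAQAAIAAAwAABAAAAAAHAAAEAAAAAAcAAAwAwAAABwAAiADAAAADgABAAYAAAAcAAAABgAgABwAIAAGAAAAGAAgAAAAAAAYAAAABgAAABwAAAAGAAAADgAAAAYAAAAPAAAABwAAAAeAAAAHAAAAAQAAAAMAAAAAAAAAAwAAAAAQAAACAAAAAB4AAAIAAAAADwAAAAAAAAAHgAAAAAAAAAOAAAAAAAAAA4AAAAAAAAABgAAAAAAAAAEAAAAAAAAAQAAAAAAAAAAAAAAAAAAAABAAAAAAAAAAEAAAAAAAAAAQYAAAAAAAABAAAAAAAAAAAAAAAAAAAAAAAAAAAAAAAAAAAAAAAAAAAAAAAAgAAAAAAAAABAAAAAAAAAAEAAAAAAAAAAAAAAAAAAAAAA=="/>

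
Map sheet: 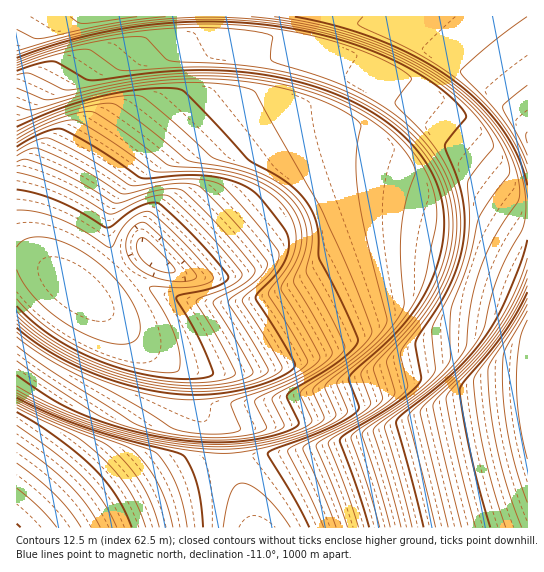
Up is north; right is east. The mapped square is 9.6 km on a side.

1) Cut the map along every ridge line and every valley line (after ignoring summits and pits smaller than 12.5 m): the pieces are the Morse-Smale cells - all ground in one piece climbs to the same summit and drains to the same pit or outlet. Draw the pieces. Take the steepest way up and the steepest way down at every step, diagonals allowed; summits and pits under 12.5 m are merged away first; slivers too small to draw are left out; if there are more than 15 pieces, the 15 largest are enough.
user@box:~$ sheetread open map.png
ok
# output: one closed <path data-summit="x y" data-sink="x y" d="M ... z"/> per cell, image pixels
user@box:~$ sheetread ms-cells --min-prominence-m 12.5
<path data-summit="527 383" data-sink="75 289" d="M417 247l-36 0-23 5-37 17-38 22-37 10-47 2-26-6-28-12-19-14-3 0-24 21-9 4-6-1 74 62 16 10 16 4 5 3 1 32 17 19 12 3 3 3 2 28 55-6 52-9 109-29 44-7 37-3 1-122-33-15-29-11z"/><path data-summit="527 137" data-sink="151 257" d="M267 43l-29 0-28 9-6 6-1 32-42 44-44 59-9 22 0 23 8 20 9 11 14-12 10-4 8 8 16 10 12 4 9 0 81-68 26-27 25-12 17-4 26 0 14 3 32 12 10 0 29-15 7 0 57 43 10 0-1-19-12 1-6-4-60-49-47-33-80-43-27-11z"/><path data-summit="17 527" data-sink="75 289" d="M25 259l-9 0 1 269 64 0 100-53 21-10 27-7-1-27-3-3-12-3-17-19 0-25-3-9-19-5-16-10-95-78-20-14z"/><path data-summit="527 137" data-sink="75 289" d="M527 16l-317 0-2 18-15 7-21 16 0 33-48 61-41 64-15 28-7 19 2 15 16 15 11 4 9-4 26-22-9-12-8-20 0-23 3-9 6-13 28-39 32-39 26-25 1-32 11-9 23-6 29 0 19 4 27 9 30 15 52 28 27 17 91 72 14 0z"/><path data-summit="110 17" data-sink="75 289" d="M209 16l-193 1 1 242 21 4 24 16 2-1-3-4 0-12 16-37 47-74 47-58 1-36 21-16 15-7z"/><path data-summit="527 383" data-sink="151 257" d="M461 164l-7 0-29 15-10 0-22-10-24-5-26 0-17 4-25 12-26 27-81 68-9 0-12-4-16-10-8-8-10 4-14 13 20 15 28 12 26 6 38 0 28-6 18-6 38-22 37-17 23-5 36 0 49 10 61 26 1-74-10-2z"/><path data-summit="527 383" data-sink="151 257" d="M527 405l-37 3-44 7-109 29-52 9-55 6-1 3 15 35 10 31 273 0z"/><path data-summit="17 527" data-sink="151 257" d="M229 459l-15 2-33 14-100 52 172 1-9-31z"/>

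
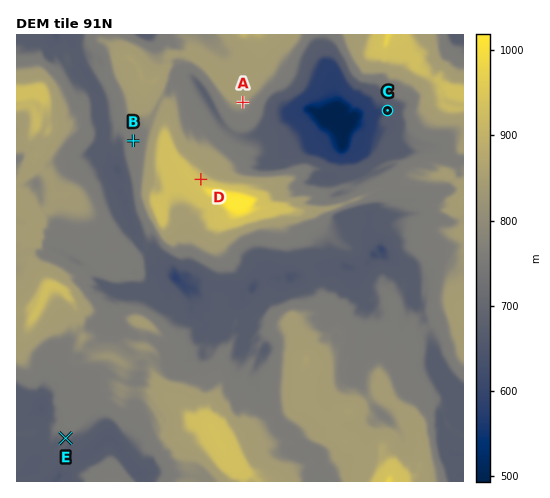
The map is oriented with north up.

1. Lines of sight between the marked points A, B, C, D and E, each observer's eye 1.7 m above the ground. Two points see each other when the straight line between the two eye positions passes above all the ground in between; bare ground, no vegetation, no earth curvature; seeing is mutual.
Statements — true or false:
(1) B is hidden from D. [true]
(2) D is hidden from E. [true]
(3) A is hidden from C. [false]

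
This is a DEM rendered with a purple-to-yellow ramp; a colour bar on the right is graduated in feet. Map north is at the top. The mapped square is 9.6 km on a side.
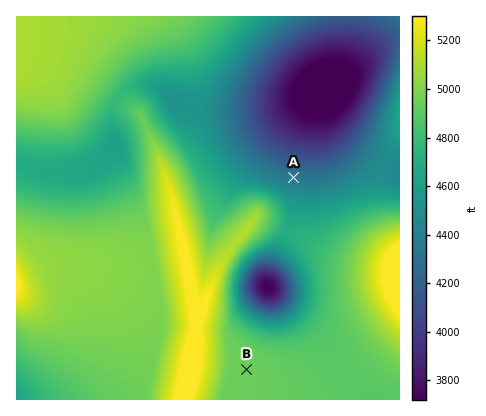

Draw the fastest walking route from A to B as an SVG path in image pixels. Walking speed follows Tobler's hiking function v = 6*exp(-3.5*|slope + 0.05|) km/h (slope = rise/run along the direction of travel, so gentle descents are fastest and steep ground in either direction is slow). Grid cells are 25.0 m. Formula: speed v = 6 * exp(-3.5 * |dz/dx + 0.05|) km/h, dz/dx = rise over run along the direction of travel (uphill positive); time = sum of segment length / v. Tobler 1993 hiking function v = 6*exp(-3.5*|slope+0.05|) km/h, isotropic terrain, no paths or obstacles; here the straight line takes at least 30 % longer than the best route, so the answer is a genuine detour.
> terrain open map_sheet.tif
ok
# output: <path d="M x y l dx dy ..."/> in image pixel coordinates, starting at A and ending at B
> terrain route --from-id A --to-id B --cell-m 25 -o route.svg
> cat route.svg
<path d="M294 178l-10 20 0 8-14 26-28 28-10 20 0 38 14 30 0 22"/>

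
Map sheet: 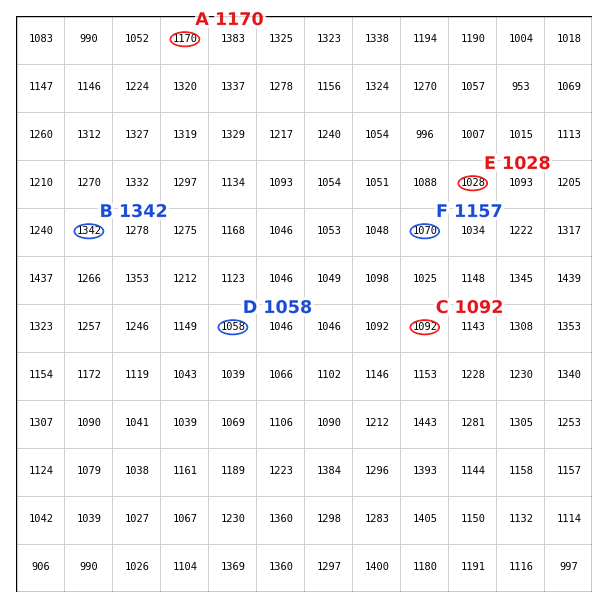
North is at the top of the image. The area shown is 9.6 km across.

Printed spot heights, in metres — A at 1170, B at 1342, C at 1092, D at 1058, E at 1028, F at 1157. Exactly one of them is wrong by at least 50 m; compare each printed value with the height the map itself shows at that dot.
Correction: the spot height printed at F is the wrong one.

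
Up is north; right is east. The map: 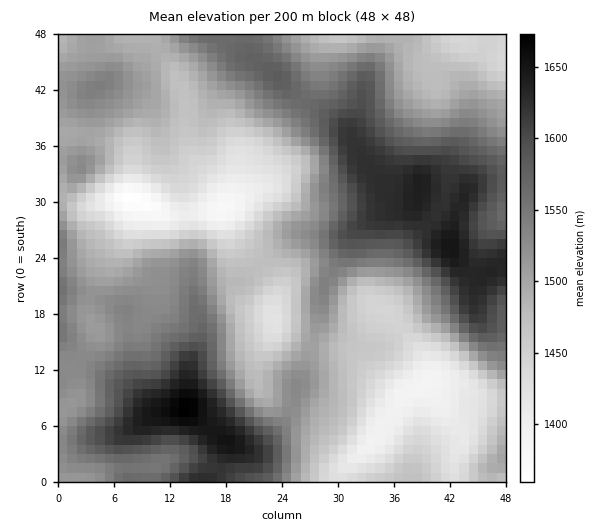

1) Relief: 1360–1675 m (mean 1515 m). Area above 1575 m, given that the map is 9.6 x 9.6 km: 20.1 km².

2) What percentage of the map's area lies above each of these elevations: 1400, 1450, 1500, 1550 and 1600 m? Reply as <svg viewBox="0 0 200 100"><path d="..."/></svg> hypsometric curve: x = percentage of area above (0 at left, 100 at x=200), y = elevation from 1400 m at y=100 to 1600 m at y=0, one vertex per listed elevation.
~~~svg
<svg viewBox="0 0 200 100"><path d="M192 100l-30-25-49-25-51-25-32-25"/></svg>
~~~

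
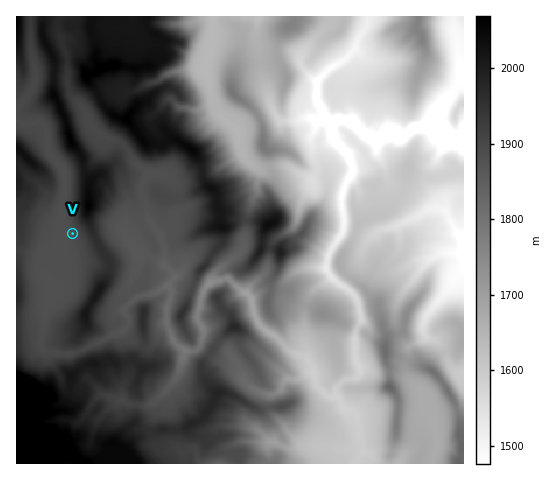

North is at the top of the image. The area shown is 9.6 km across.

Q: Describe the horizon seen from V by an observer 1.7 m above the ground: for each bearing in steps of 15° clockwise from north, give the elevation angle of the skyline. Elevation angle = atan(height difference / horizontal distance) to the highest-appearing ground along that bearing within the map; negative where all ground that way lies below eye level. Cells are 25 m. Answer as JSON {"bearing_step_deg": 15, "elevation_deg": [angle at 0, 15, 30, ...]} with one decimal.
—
{"bearing_step_deg": 15, "elevation_deg": [5.0, 9.0, 14.8, 14.3, 12.7, 11.3, 9.6, 7.6, 5.5, 3.4, 5.1, 4.2, 2.5, 4.0, 1.3, 2.8, 2.1, 1.6, 2.3, 2.6, 3.0, 3.6, 4.4, 2.1]}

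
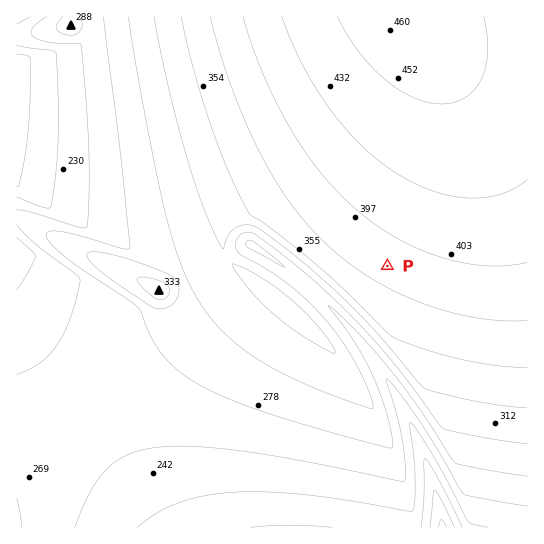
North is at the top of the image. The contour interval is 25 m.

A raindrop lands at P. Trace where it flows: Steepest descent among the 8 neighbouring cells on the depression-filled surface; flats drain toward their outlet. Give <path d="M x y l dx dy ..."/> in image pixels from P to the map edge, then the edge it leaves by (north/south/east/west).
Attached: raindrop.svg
<path d="M387 266l-48 48 0 3 24 28 0 1 8 9 16 24 2 4 6 10 19 37 0 3 7 13 1 7 3 4 2 10 3 6 0 4 4 9 1 9 3 7 0 5 3 7 1 13"/>
exit: south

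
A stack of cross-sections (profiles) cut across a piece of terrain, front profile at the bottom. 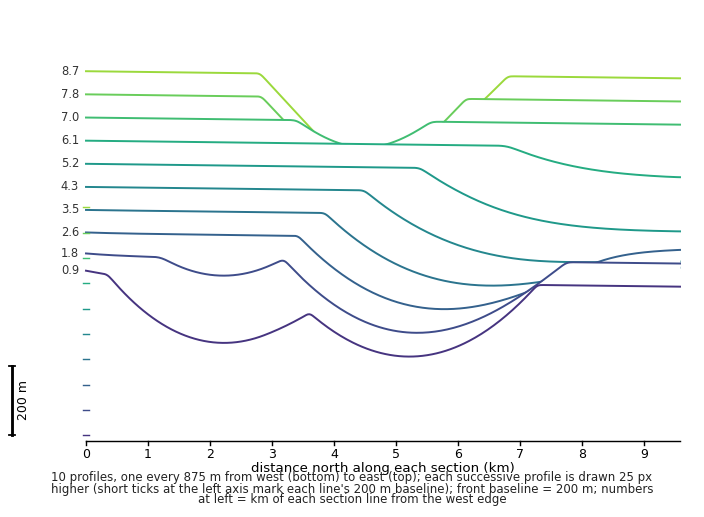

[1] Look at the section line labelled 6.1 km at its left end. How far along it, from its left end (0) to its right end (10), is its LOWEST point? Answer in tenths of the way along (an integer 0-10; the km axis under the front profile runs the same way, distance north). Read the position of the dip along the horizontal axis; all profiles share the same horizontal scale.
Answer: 10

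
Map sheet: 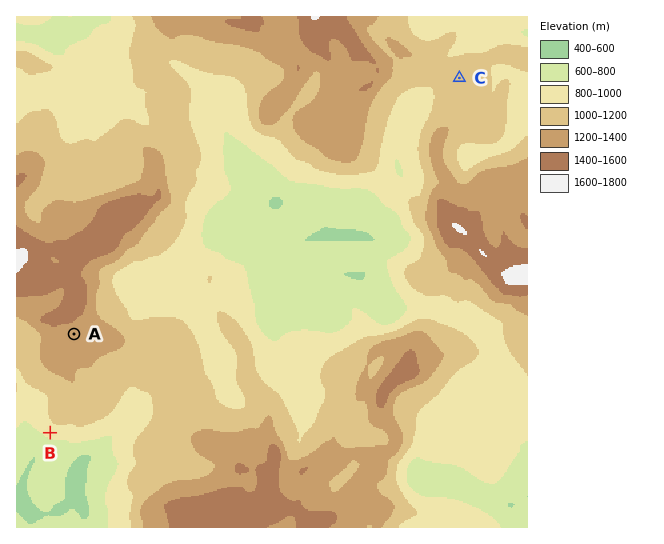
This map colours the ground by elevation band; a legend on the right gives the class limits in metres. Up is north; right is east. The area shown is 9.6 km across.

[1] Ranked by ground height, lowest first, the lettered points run B C A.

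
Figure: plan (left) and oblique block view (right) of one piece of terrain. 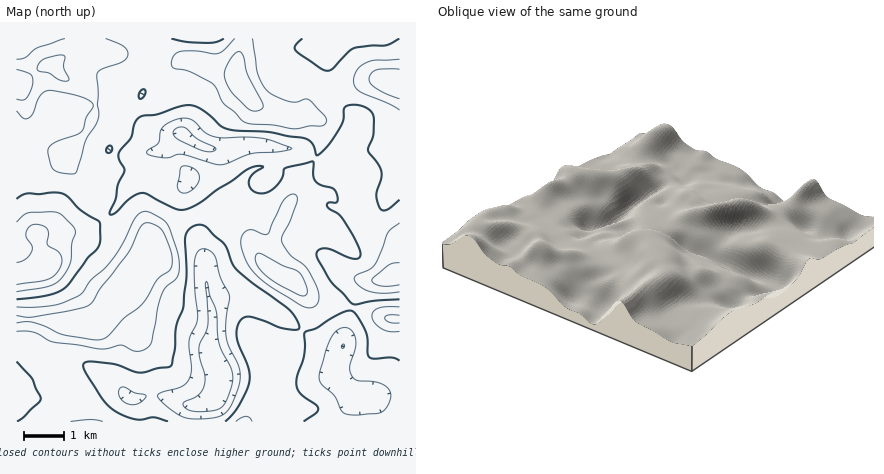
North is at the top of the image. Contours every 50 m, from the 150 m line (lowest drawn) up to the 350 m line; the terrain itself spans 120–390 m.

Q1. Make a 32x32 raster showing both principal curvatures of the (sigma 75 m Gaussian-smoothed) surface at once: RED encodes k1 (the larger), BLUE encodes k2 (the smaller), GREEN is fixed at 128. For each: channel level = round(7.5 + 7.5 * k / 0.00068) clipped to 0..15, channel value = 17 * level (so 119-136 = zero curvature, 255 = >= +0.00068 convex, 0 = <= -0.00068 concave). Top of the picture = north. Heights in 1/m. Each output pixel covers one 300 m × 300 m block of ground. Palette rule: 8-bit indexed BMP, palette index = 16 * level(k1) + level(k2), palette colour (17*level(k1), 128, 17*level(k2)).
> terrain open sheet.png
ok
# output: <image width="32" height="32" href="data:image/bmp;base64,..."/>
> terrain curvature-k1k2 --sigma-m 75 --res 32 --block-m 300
<image width="32" height="32" href="data:image/bmp;base64,Qk02CAAAAAAAADYEAAAoAAAAIAAAACAAAAABAAgAAAAAAAAEAAATCwAAEwsAAAABAAAAAAAAAIAAABGAAAAigAAAM4AAAESAAABVgAAAZoAAAHeAAACIgAAAmYAAAKqAAAC7gAAAzIAAAN2AAADugAAA/4AAAACAEQARgBEAIoARADOAEQBEgBEAVYARAGaAEQB3gBEAiIARAJmAEQCqgBEAu4ARAMyAEQDdgBEA7oARAP+AEQAAgCIAEYAiACKAIgAzgCIARIAiAFWAIgBmgCIAd4AiAIiAIgCZgCIAqoAiALuAIgDMgCIA3YAiAO6AIgD/gCIAAIAzABGAMwAigDMAM4AzAESAMwBVgDMAZoAzAHeAMwCIgDMAmYAzAKqAMwC7gDMAzIAzAN2AMwDugDMA/4AzAACARAARgEQAIoBEADOARABEgEQAVYBEAGaARAB3gEQAiIBEAJmARACqgEQAu4BEAMyARADdgEQA7oBEAP+ARAAAgFUAEYBVACKAVQAzgFUARIBVAFWAVQBmgFUAd4BVAIiAVQCZgFUAqoBVALuAVQDMgFUA3YBVAO6AVQD/gFUAAIBmABGAZgAigGYAM4BmAESAZgBVgGYAZoBmAHeAZgCIgGYAmYBmAKqAZgC7gGYAzIBmAN2AZgDugGYA/4BmAACAdwARgHcAIoB3ADOAdwBEgHcAVYB3AGaAdwB3gHcAiIB3AJmAdwCqgHcAu4B3AMyAdwDdgHcA7oB3AP+AdwAAgIgAEYCIACKAiAAzgIgARICIAFWAiABmgIgAd4CIAIiAiACZgIgAqoCIALuAiADMgIgA3YCIAO6AiAD/gIgAAICZABGAmQAigJkAM4CZAESAmQBVgJkAZoCZAHeAmQCIgJkAmYCZAKqAmQC7gJkAzICZAN2AmQDugJkA/4CZAACAqgARgKoAIoCqADOAqgBEgKoAVYCqAGaAqgB3gKoAiICqAJmAqgCqgKoAu4CqAMyAqgDdgKoA7oCqAP+AqgAAgLsAEYC7ACKAuwAzgLsARIC7AFWAuwBmgLsAd4C7AIiAuwCZgLsAqoC7ALuAuwDMgLsA3YC7AO6AuwD/gLsAAIDMABGAzAAigMwAM4DMAESAzABVgMwAZoDMAHeAzACIgMwAmYDMAKqAzAC7gMwAzIDMAN2AzADugMwA/4DMAACA3QARgN0AIoDdADOA3QBEgN0AVYDdAGaA3QB3gN0AiIDdAJmA3QCqgN0Au4DdAMyA3QDdgN0A7oDdAP+A3QAAgO4AEYDuACKA7gAzgO4ARIDuAFWA7gBmgO4Ad4DuAIiA7gCZgO4AqoDuALuA7gDMgO4A3YDuAO6A7gD/gO4AAID/ABGA/wAigP8AM4D/AESA/wBVgP8AZoD/AHeA/wCIgP8AmYD/AKqA/wC7gP8AzID/AN2A/wDugP8A/4D/AIeFc4OEhZWFhpW2udekYoODk/bmlYaIiJiopaOGloS2l4eHhoWFhbWEUnO1kWBwgFBA5uaGh4eIqLmoY1KDU5aWl4eHh4eXtmFyg5KThaamg3C25oZ3h5emlpSjc2J0hJeXiIiIh5elg5eol6i6t6aEYIP2l3eHp4V0Y6W3l5aGl4eHh4eGhIWGl5eHl8q4lINghPaWd4enl3aCtNiohpaHhoWDcnGClHSVppWWx6dicYK32JiGh5inloGA17mYl3RzpJSEhbfHo8jLp5bHhGKApui4qJeHiKe3YzC0t5WEg4OmyOj42bmFk7iXdaeWlIC32JeHh4eGlsaUUKSjs6T39vf46MfIt5d0lKeGl7mlgLbJmIiGdJOUlra0tNX7+ramlpamlrXHt6iWlYaG2IJwtbeXhoJxoua1pqa09PnIp6emhXWEhsi4uLiGZZXXcIKVlINwgJT4+bSVp8XElZaBgnO0toaXt8eouKZ1tLZwgqeGgpLo+PnIg4alkGBQYIFxUFHGloWF2LintsnnhnCDuZWi+fjX25WDhZKzpIFyqIZkUKO3hXOW17eo+seDUGOnlOf4p5WUkYSFp8rapaWopqaUtaeGdHS2x7n5kqKBpKWm+LeEpWOFhpeYqKeng4NkdYaVdJaGcpbZ6tiAlKW3lbbYlLSlZHeHiJiXhqZ0dENjdXWVpodzlOrZxZGWl4eGpaaD19iEhoeIh4eVtqellpaEl6eWhoWS5qSTpbeXh4eFhXSV+IV1d4eXdYa5yLa3p6aWpqaGhoWlloeEpceYiIeHhpTp2JWGh4eFh5iol4eXdXXZyZWHhZeGhXNSlaeYh5Z0dZXXlqaol4aHmIiHlrSVtNWWhZeWhHSWh2OUtre3p4WEhbeWg4Wmh3aXh4VklNrYlGSHl6e2x7em1ve2hcfp+OfHt9aVUpaWdoeVuKTE6/umdHanlGJylNfFcHBwcJGRgIBgs8eEg6iYlsi3lZOl1vWGdIe4l6azYoCQo5FwcHBwkoKjtZZxhpeGhrSDc3R0tsiFhpeWtYAwUrjZ5/fIt6a42LXYt4SDl4d1xraDhoaX2JeFh6e358WzxoZ1lsro9/n31+m1lWOFdHXlplNjYoLFl4aGh5iot7eWlKen2efmpZS4hYOUdHNyhOqmcoSm1seGdnd2h4Z2dXRkqMjoxWNjlreEhaS2t8j5ycS16Pi4lnV3h4aGpnVkhaTIyOdzY3aVlYaFpcjp+em11binlXOEhYWVhYTHx8b41LfYtnJ1h4eHh4aVttjIuHO32cjHtrjH2seVhKX5+PnDtfm4g3aHh4eGhpaVlHNzdJOFp8jYyci4tpWGtNWmpqSk+cdzdoeGhoWDl6iXloU="/>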